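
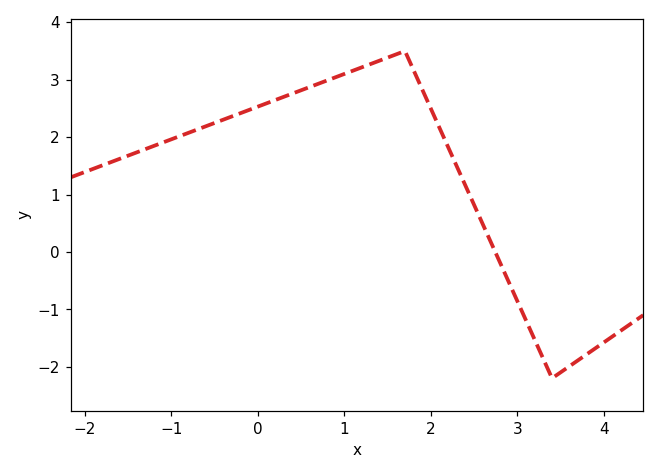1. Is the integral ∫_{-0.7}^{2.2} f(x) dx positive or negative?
positive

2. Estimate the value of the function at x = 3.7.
-1.89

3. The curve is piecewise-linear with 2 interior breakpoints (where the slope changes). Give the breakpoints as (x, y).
(1.7, 3.5); (3.4, -2.2)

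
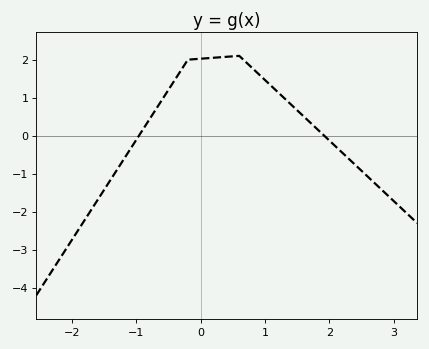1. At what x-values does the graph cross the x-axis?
-0.961, 1.92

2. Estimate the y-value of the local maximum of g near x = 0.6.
2.1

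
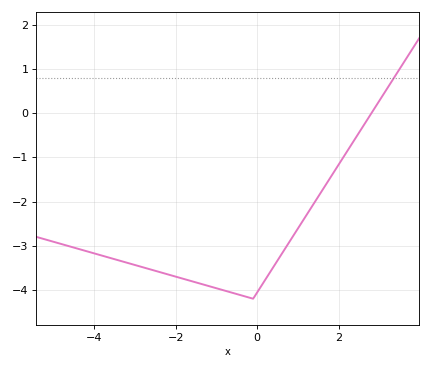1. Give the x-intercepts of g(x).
2.8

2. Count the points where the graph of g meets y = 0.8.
1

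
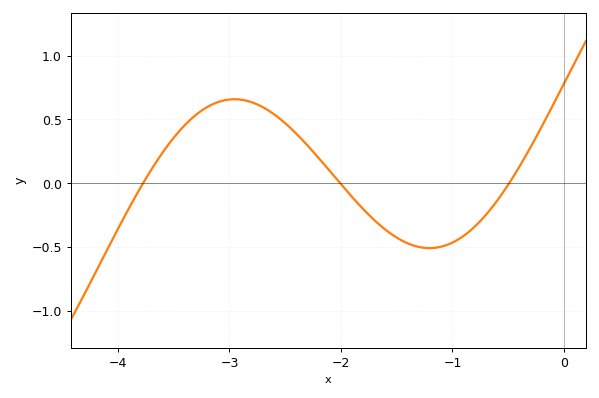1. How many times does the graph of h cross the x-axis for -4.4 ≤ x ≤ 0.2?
3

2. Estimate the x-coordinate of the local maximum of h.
-3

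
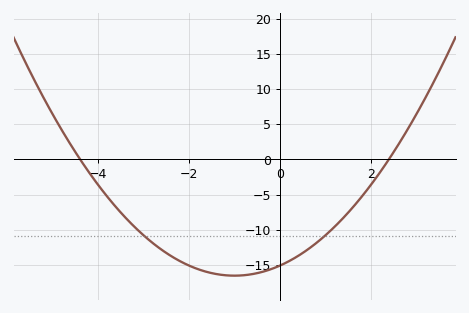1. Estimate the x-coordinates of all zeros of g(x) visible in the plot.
-4.4, 2.4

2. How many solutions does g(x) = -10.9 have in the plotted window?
2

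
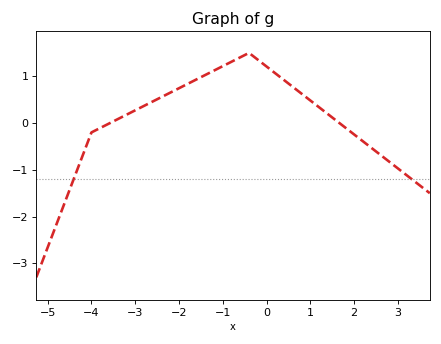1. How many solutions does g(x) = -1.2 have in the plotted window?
2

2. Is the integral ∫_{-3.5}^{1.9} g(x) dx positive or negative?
positive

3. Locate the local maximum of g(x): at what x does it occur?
-0.401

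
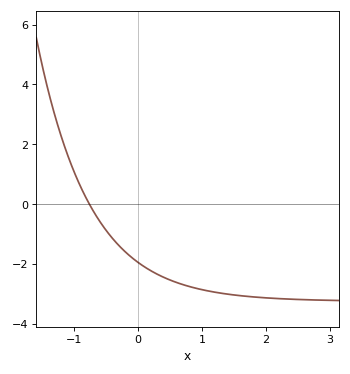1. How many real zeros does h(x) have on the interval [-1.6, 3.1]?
1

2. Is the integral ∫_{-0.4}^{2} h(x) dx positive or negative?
negative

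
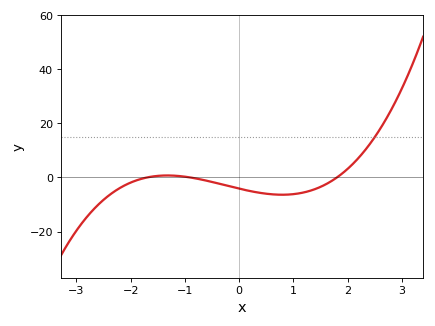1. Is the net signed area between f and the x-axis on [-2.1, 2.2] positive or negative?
negative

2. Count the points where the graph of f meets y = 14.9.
1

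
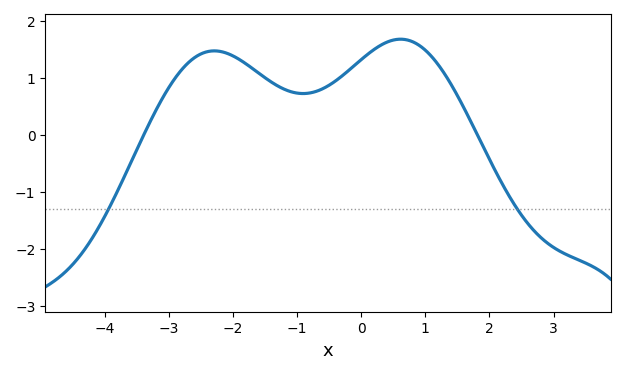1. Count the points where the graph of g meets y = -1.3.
2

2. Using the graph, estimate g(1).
1.48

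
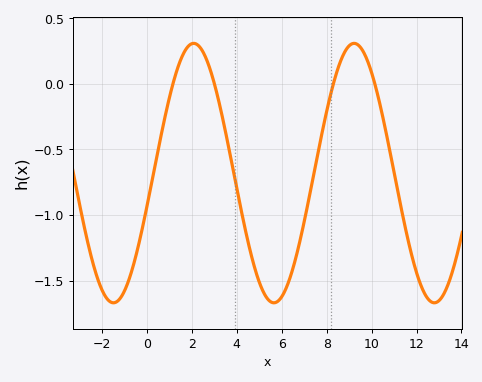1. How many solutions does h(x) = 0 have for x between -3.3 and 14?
4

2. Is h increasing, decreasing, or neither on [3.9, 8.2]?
neither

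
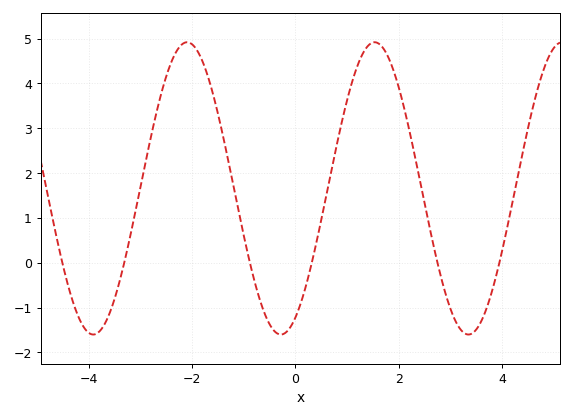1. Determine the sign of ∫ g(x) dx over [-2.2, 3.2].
positive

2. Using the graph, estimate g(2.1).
3.5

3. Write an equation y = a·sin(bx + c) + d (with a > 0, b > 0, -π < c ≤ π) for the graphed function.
y = 3.26sin(1.7x - 1.1) + 1.66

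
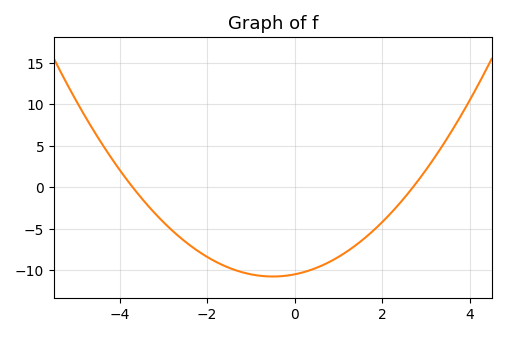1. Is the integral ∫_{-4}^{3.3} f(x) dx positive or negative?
negative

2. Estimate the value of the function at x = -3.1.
-3.65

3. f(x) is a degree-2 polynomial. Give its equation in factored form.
y = 1.05(x + 3.7)(x - 2.7)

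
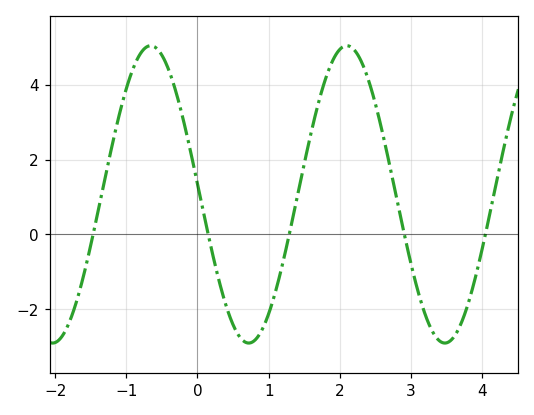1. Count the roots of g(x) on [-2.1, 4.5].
5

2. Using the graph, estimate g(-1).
3.8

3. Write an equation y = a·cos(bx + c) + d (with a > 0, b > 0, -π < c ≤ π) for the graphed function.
y = 3.97cos(2.3x + 1.5) + 1.07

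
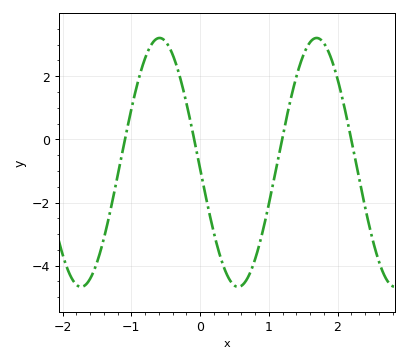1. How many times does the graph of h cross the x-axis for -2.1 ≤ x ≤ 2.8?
4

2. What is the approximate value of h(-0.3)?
2.03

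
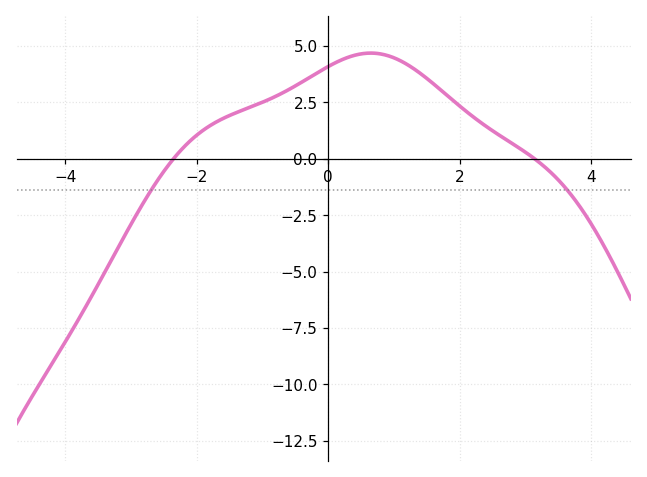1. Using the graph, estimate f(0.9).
4.58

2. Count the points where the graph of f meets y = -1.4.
2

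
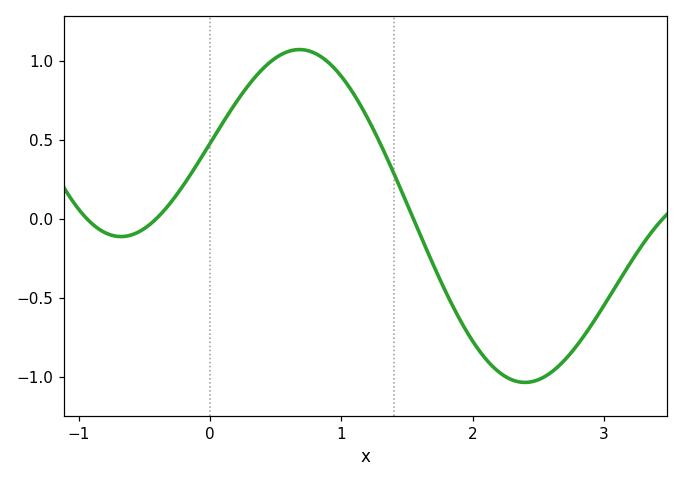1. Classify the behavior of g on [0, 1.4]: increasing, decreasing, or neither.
neither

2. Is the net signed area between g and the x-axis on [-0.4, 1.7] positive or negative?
positive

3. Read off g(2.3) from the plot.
-1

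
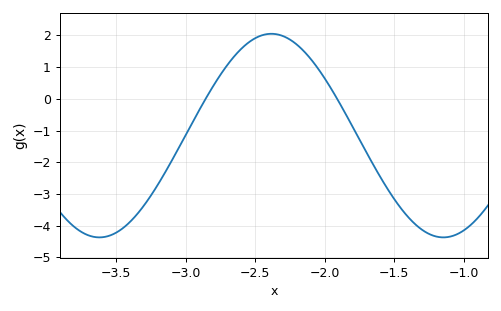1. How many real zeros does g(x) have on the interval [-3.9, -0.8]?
2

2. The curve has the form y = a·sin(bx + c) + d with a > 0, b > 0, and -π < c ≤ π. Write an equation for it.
y = 3.21sin(2.54x + 1.34) - 1.16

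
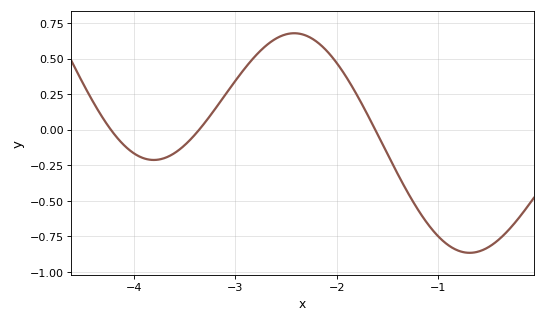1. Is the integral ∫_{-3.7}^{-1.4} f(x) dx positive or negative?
positive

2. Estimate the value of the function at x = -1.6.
-0.03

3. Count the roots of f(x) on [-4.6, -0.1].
3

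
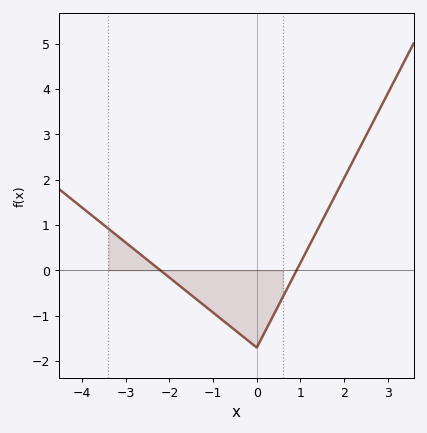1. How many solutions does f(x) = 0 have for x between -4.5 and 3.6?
2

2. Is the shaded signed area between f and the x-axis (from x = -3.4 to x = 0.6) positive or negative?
negative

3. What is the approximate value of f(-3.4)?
0.9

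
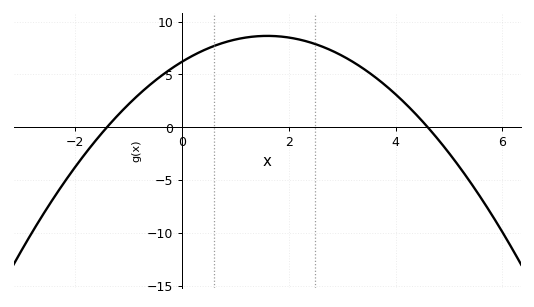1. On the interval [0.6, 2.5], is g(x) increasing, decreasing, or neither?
neither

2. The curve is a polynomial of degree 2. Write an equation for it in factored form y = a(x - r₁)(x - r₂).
y = -0.96(x + 1.4)(x - 4.6)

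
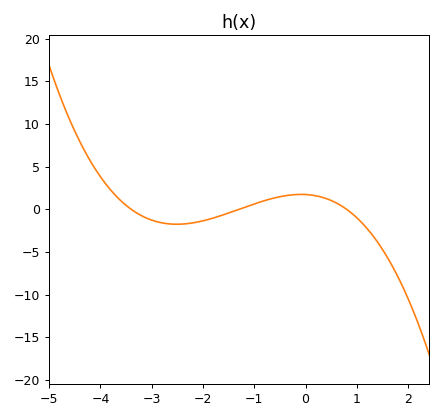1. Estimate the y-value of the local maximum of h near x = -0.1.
1.5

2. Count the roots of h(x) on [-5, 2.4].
3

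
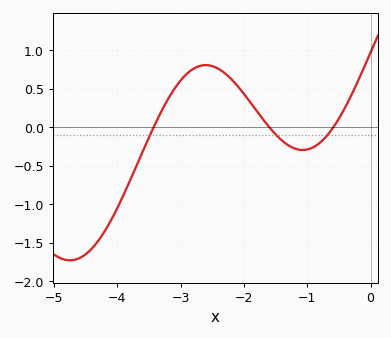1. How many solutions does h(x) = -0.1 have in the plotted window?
3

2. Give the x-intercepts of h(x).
-3.43, -1.6, -0.59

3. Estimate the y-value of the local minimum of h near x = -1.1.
-0.293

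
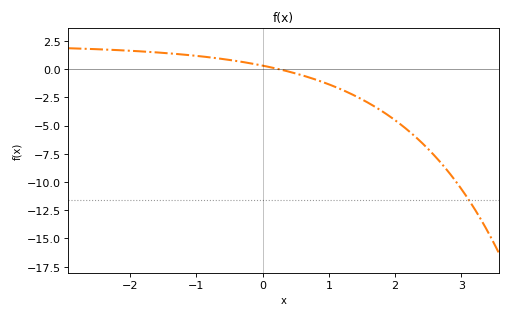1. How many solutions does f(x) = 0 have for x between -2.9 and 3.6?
1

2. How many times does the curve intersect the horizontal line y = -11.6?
1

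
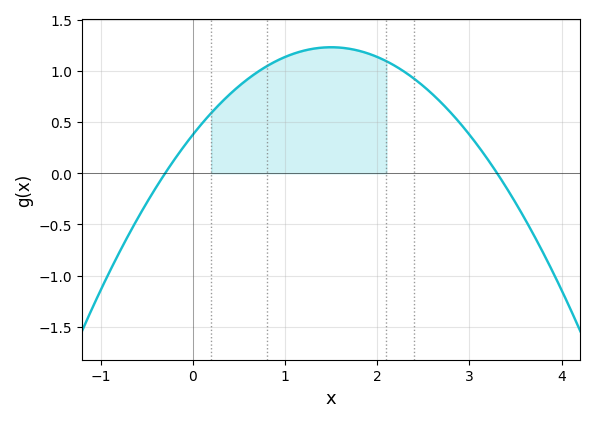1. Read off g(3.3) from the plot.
0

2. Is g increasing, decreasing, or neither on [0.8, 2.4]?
neither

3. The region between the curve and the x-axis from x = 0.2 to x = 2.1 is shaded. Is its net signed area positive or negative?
positive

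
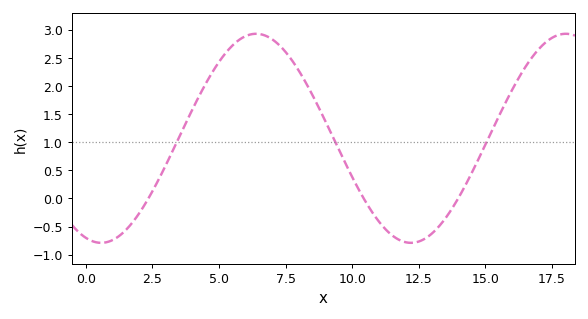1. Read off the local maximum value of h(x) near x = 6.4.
2.93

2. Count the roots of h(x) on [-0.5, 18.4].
3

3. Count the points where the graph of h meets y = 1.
3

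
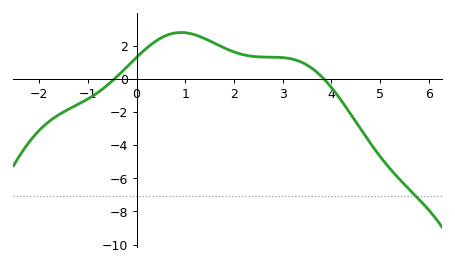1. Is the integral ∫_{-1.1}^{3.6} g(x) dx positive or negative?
positive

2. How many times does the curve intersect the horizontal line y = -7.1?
1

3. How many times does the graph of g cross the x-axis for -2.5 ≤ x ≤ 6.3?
2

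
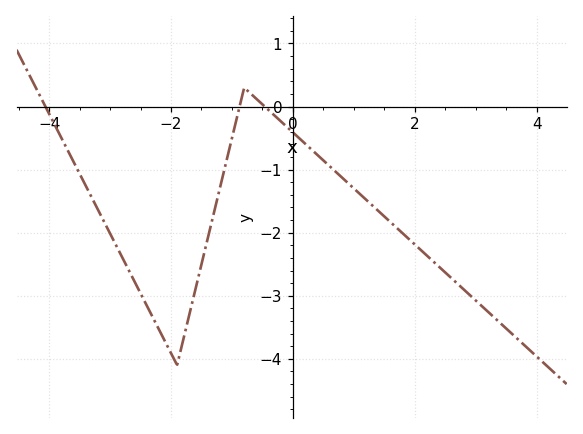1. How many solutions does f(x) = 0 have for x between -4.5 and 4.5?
3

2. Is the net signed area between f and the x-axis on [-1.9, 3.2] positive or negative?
negative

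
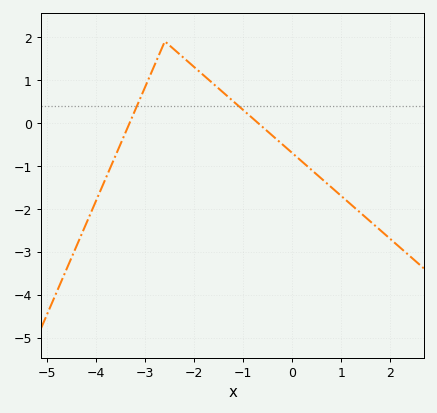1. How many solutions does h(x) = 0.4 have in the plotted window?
2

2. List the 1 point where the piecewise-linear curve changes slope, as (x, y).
(-2.6, 1.9)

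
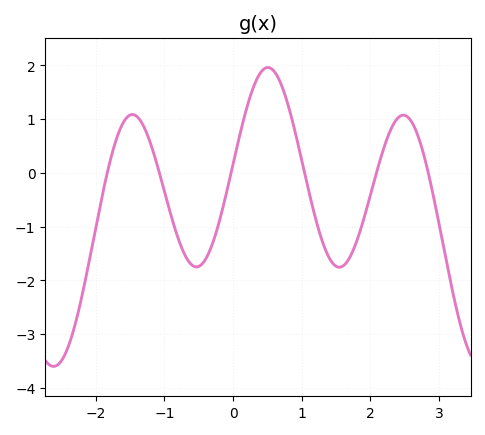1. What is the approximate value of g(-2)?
-1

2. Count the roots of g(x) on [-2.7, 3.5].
6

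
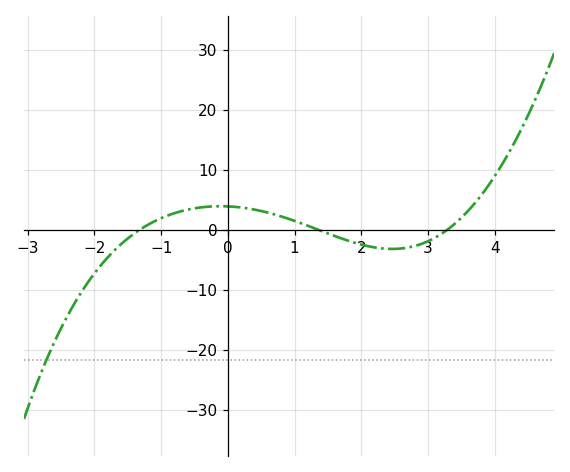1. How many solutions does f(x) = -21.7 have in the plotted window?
1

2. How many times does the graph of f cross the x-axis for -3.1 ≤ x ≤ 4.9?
3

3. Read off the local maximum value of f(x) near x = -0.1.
3.95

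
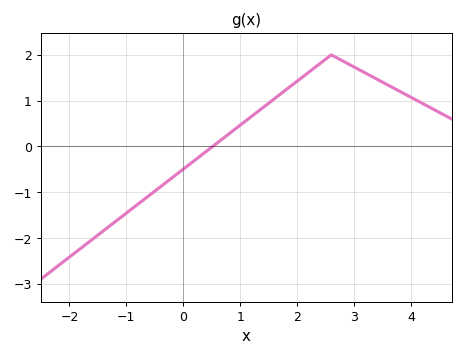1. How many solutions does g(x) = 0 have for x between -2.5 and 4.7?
1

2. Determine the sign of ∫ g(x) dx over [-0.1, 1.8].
positive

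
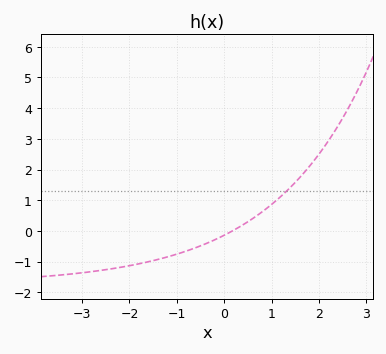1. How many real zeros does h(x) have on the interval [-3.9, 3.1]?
1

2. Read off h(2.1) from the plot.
2.72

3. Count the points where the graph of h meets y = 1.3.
1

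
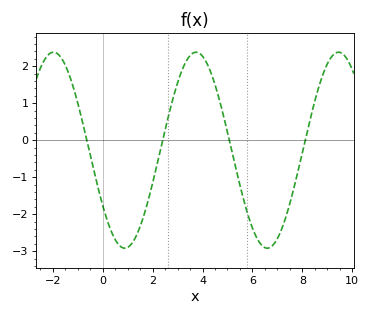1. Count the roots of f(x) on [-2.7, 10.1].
4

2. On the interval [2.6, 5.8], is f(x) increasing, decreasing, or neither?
neither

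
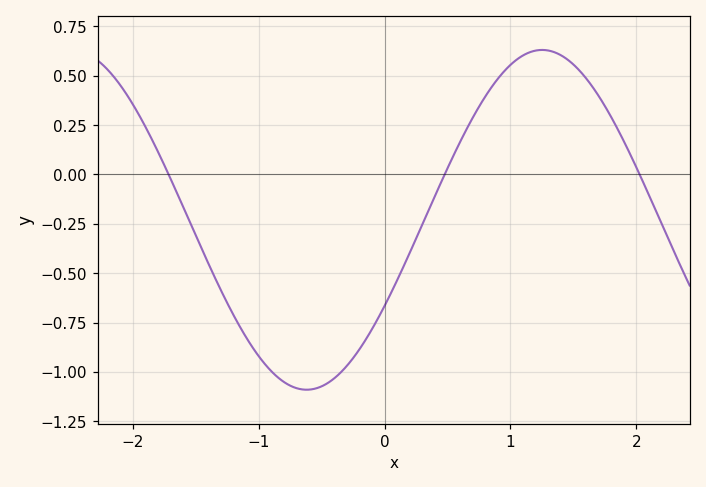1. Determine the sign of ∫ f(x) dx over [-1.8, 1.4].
negative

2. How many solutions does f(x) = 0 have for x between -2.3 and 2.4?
3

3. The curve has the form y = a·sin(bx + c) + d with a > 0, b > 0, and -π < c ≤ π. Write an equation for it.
y = 0.86sin(1.7x - 0.53) - 0.23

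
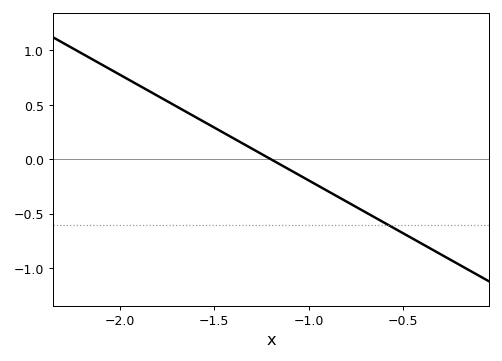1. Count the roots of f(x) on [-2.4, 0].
1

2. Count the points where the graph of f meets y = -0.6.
1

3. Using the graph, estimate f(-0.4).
-0.8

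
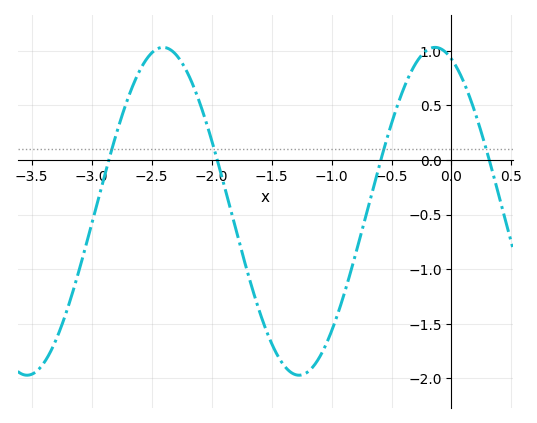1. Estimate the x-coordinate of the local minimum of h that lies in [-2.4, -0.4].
-1.3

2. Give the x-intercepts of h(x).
-2.9, -2, -0.6, 0.3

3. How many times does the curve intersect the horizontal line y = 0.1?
4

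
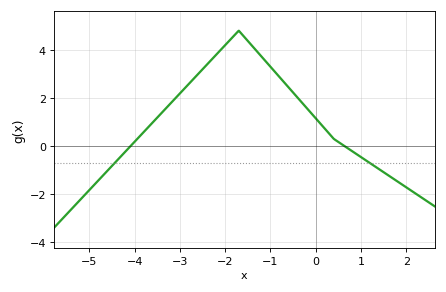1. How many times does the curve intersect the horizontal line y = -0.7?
2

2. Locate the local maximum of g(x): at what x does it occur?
-1.8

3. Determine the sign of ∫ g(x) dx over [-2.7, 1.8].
positive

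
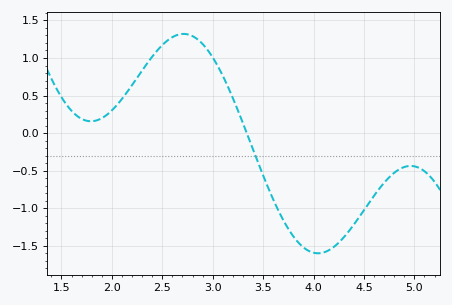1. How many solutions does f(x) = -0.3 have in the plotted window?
1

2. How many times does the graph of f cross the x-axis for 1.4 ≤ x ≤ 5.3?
1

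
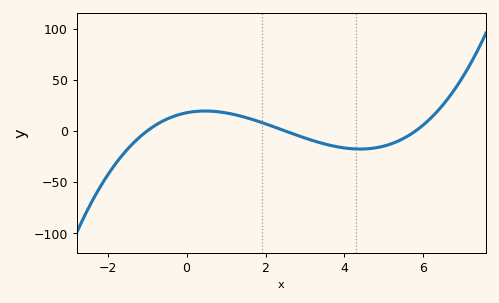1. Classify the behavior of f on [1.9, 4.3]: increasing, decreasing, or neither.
decreasing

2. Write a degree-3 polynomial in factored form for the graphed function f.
y = 1.23(x + 1)(x - 2.5)(x - 5.8)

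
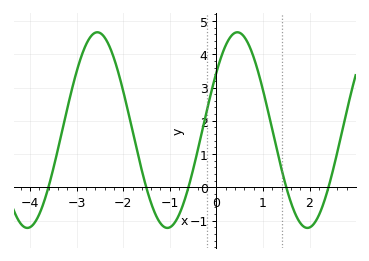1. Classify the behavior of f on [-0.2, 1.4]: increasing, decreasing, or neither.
neither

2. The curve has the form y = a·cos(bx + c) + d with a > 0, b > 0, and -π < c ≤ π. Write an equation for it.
y = 2.94cos(2.1x - 0.94) + 1.72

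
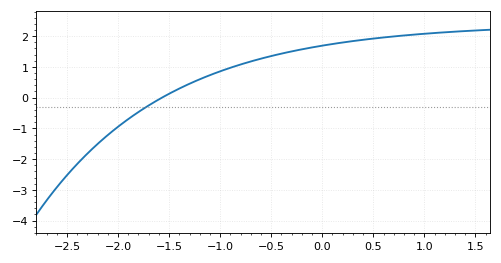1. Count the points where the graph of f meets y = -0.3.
1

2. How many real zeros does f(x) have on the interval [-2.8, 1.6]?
1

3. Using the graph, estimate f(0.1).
1.74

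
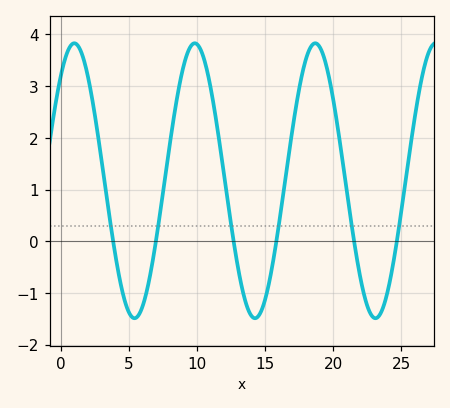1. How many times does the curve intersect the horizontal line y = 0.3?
6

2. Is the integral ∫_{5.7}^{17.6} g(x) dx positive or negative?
positive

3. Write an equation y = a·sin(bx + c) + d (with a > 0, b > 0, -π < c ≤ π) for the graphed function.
y = 2.66sin(0.71x + 0.872) + 1.17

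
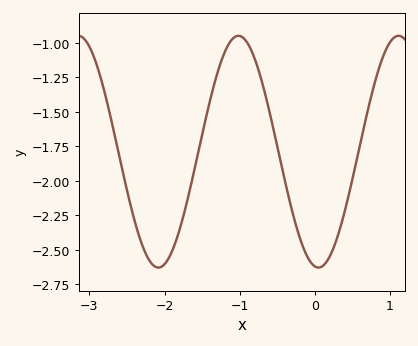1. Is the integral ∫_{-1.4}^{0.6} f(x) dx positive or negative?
negative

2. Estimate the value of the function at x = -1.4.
-1.43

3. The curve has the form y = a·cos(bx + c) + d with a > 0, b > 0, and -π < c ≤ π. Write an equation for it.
y = 0.84cos(2.95x + 3) - 1.79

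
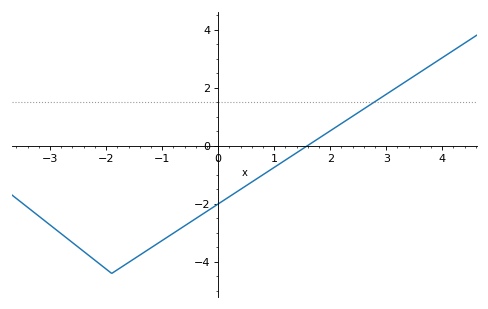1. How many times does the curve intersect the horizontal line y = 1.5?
1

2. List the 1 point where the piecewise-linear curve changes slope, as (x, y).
(-1.9, -4.4)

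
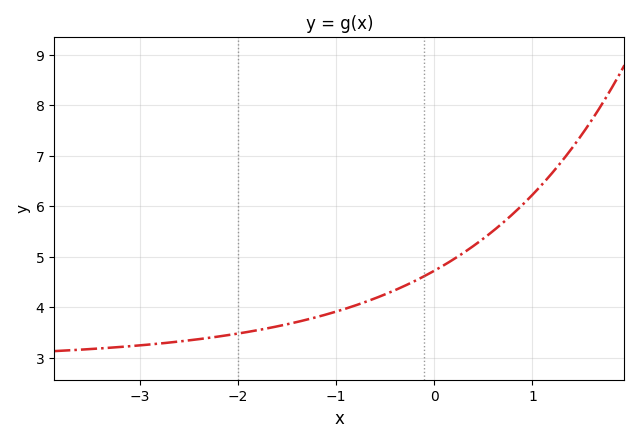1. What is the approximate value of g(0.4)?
5.2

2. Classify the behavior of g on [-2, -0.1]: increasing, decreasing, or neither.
increasing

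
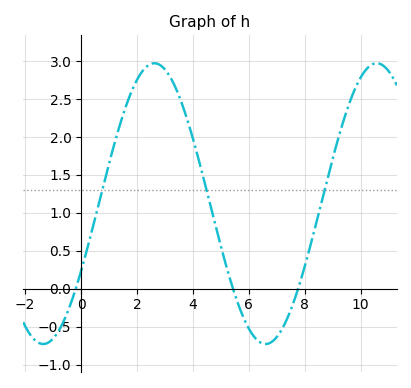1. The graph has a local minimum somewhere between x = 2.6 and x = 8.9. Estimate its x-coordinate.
6.6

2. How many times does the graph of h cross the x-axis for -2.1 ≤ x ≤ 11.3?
3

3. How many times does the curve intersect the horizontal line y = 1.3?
3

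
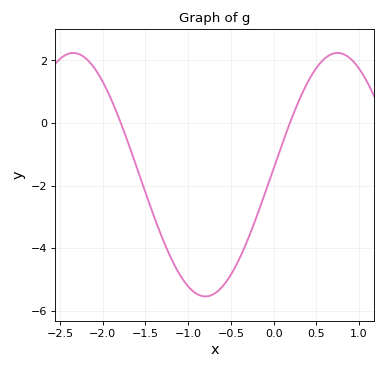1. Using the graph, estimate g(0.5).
1.75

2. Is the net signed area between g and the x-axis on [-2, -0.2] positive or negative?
negative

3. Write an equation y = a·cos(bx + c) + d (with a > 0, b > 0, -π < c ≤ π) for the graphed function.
y = 3.89cos(2.03x - 1.52) - 1.65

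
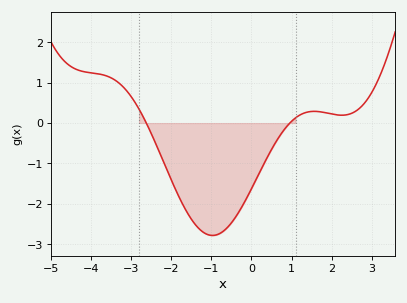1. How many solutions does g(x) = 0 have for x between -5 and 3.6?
2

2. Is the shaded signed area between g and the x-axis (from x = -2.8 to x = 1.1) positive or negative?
negative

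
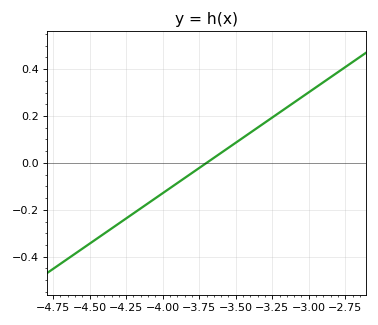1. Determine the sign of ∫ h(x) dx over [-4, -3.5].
negative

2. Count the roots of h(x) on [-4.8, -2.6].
1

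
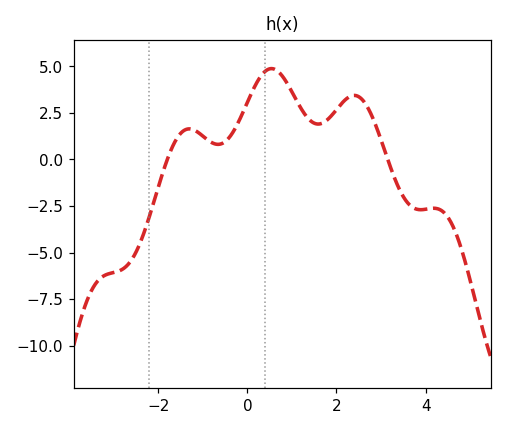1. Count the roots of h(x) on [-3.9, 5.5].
2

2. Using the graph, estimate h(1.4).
2.12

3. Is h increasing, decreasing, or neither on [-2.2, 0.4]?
neither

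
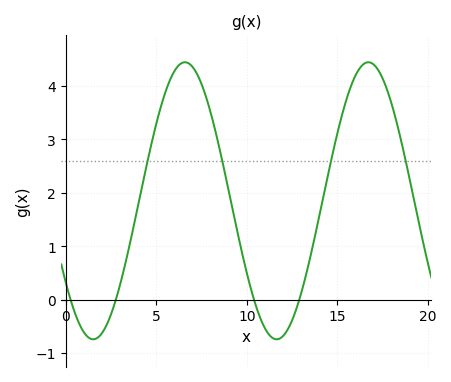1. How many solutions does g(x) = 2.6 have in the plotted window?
4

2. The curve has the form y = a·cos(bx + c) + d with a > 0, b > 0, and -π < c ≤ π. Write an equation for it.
y = 2.59cos(0.62x + 2.2) + 1.85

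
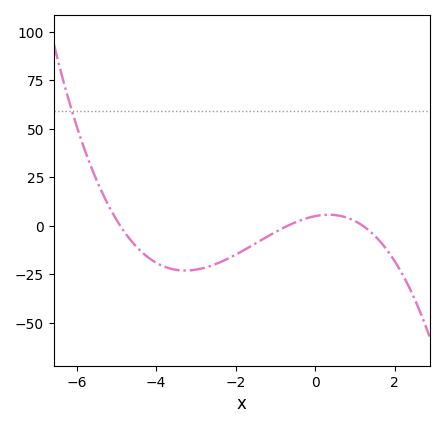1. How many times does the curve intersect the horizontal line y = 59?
1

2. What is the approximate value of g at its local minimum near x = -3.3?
-23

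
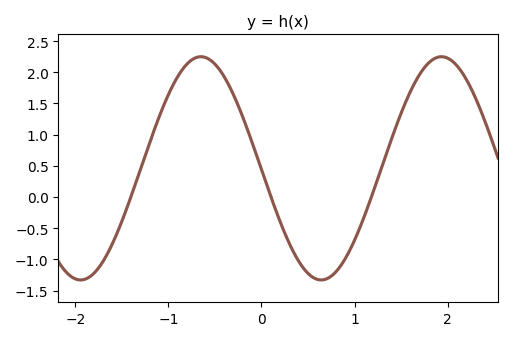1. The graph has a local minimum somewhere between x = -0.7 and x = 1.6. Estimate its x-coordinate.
0.6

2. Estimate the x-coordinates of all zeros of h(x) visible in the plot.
-1.4, 0.1, 1.2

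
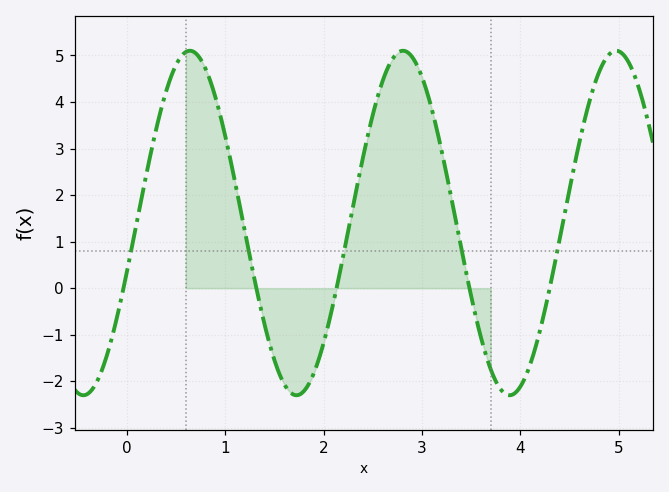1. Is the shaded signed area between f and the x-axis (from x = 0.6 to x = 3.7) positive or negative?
positive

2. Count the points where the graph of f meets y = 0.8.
5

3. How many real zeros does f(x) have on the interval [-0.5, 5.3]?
5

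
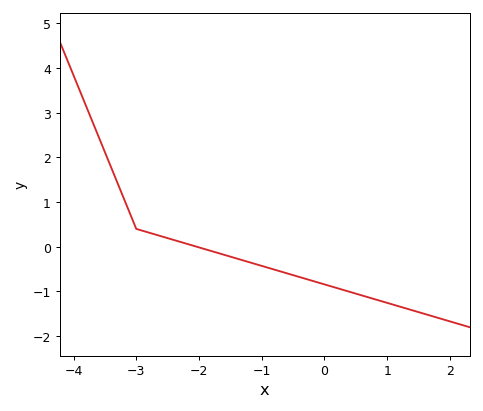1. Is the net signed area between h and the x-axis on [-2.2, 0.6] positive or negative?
negative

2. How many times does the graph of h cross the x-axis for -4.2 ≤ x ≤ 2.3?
1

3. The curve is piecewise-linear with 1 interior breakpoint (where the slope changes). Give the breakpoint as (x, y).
(-3, 0.4)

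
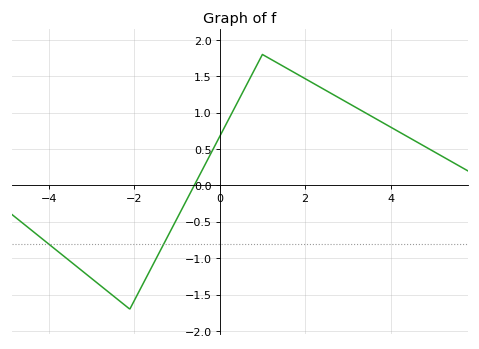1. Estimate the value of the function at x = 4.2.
0.75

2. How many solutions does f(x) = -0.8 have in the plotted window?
2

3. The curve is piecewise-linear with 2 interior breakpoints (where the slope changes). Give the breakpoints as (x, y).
(-2.1, -1.7); (1, 1.8)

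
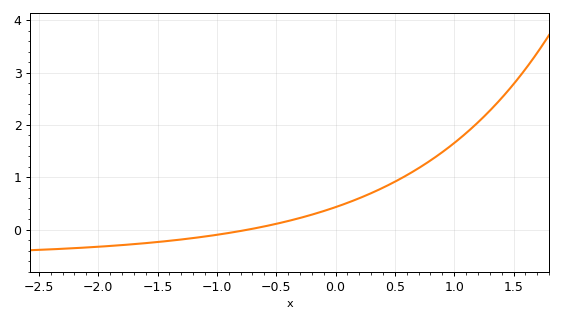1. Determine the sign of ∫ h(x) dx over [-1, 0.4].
positive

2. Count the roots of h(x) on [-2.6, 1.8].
1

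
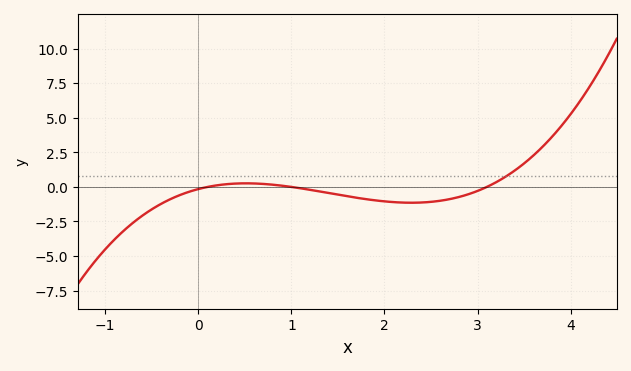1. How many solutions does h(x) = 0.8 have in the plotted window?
1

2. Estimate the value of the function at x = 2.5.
-1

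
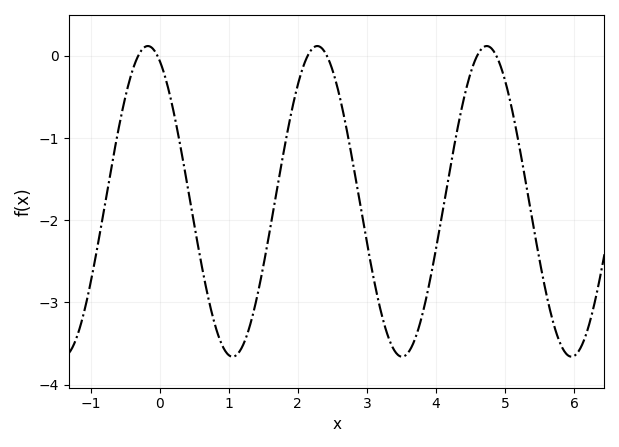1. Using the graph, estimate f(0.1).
-0.321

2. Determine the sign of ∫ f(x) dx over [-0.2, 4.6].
negative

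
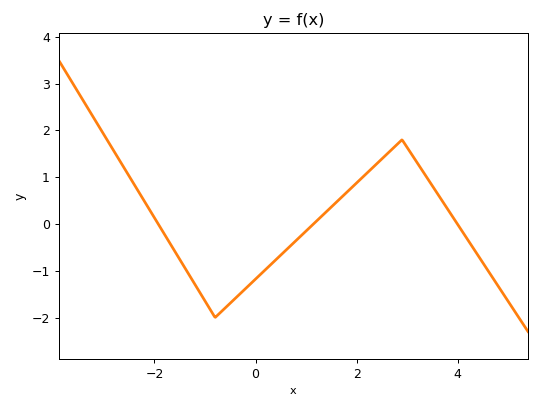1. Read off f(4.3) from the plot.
-0.5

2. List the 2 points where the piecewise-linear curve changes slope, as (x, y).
(-0.8, -2); (2.9, 1.8)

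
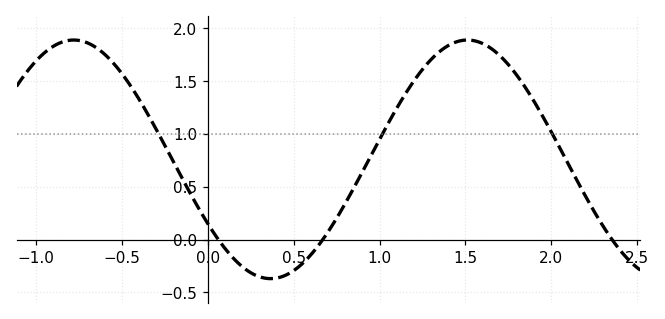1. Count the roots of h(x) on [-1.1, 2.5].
3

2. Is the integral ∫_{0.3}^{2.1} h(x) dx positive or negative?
positive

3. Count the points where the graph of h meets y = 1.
3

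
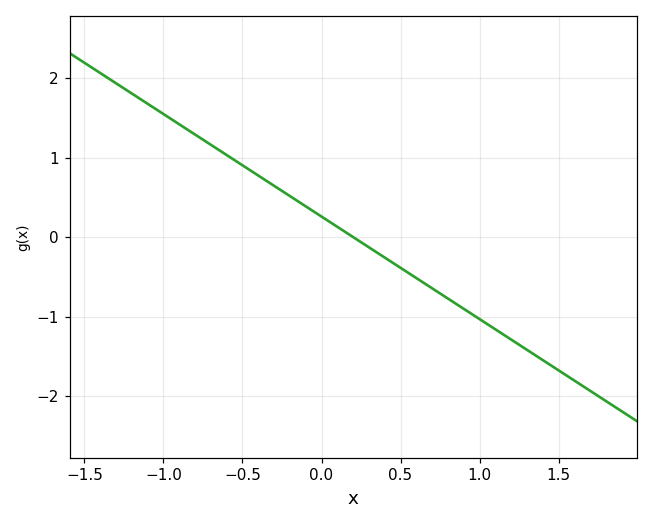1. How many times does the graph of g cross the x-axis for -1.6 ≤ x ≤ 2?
1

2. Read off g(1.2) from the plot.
-1.3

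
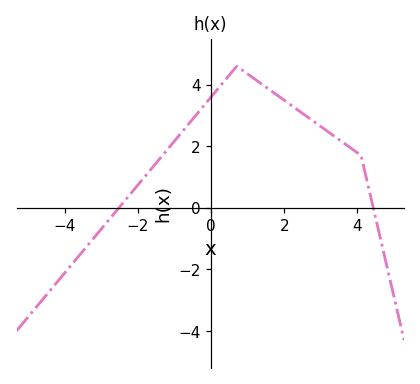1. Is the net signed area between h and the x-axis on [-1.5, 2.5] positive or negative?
positive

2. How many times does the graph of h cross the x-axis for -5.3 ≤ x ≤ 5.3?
2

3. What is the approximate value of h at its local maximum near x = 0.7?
4.6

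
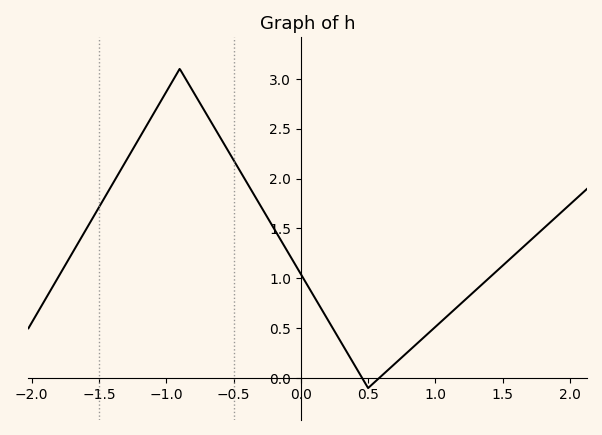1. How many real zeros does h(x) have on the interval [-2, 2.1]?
2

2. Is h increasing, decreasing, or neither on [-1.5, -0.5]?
neither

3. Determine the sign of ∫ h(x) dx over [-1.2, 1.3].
positive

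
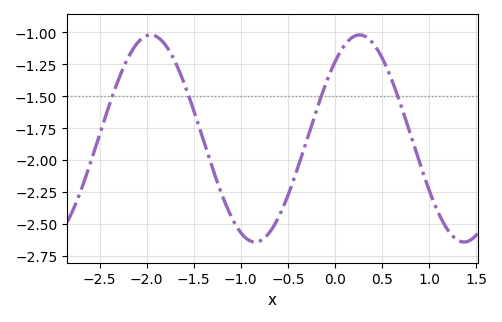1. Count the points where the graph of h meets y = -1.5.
4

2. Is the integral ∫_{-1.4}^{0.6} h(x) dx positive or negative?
negative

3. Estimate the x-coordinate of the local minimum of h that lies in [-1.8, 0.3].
-0.8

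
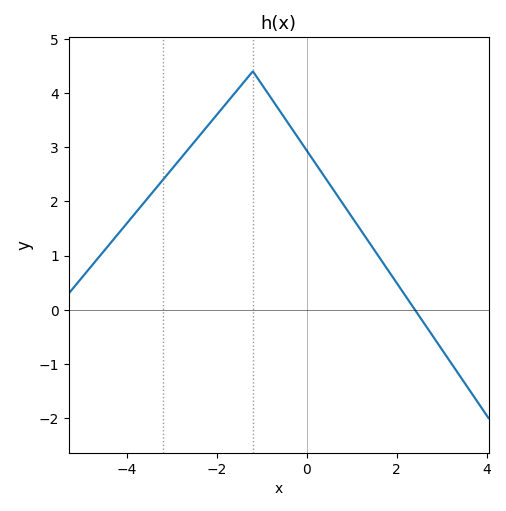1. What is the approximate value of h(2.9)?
-0.609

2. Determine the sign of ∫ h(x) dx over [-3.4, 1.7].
positive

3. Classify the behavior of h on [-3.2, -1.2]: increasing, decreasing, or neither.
increasing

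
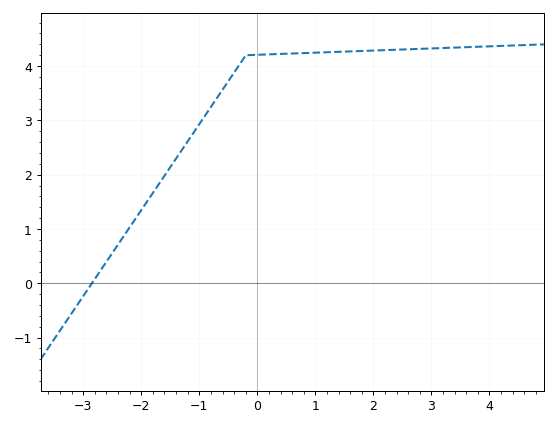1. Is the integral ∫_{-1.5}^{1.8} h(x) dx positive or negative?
positive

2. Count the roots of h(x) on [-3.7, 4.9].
1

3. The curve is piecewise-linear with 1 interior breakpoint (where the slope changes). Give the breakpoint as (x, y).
(-0.2, 4.2)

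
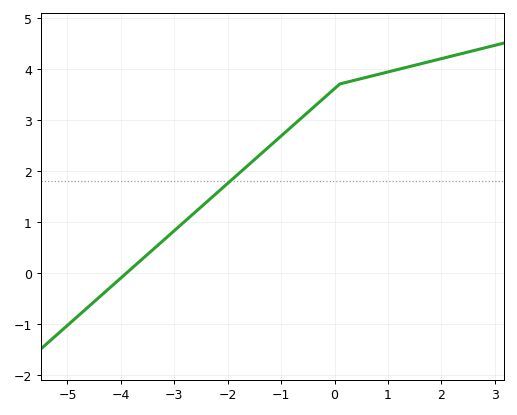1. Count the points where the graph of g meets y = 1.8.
1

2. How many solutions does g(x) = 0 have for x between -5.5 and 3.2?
1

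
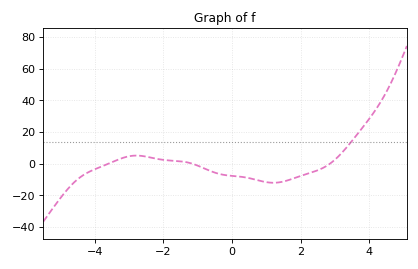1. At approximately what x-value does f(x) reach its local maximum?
-2.79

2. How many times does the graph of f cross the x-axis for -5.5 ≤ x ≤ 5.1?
3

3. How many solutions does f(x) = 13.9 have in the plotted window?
1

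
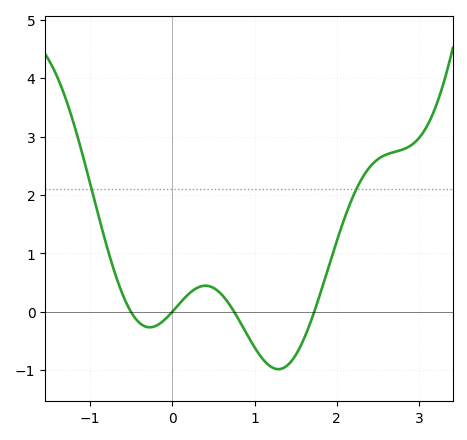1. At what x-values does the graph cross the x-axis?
-0.505, 0, 0.751, 1.73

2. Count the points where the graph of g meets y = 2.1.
2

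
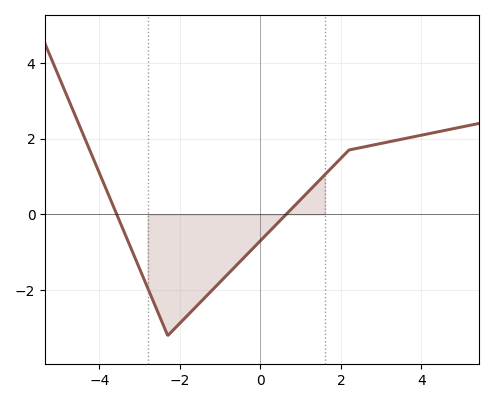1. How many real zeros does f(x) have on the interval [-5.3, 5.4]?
2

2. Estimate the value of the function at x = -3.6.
0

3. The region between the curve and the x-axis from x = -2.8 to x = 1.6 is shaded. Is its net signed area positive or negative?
negative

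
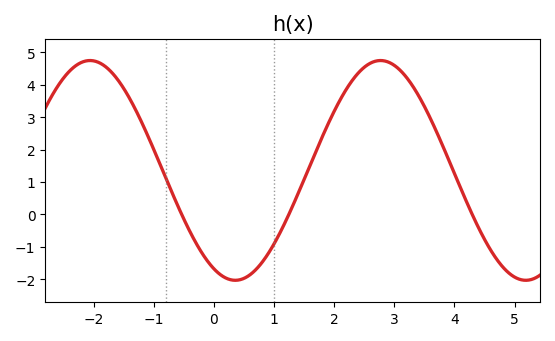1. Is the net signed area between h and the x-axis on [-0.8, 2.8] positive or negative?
positive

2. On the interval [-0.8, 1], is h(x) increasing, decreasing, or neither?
neither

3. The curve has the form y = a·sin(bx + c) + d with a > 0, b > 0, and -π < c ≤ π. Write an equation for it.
y = 3.39sin(1.3x - 2.03) + 1.36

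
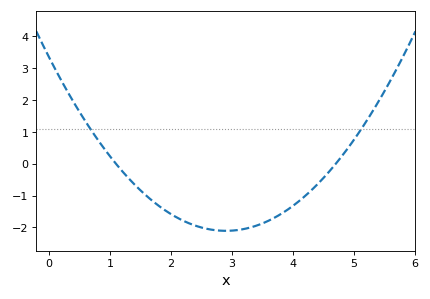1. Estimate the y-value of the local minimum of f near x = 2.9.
-2.11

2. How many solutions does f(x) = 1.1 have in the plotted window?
2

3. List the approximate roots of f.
1.1, 4.7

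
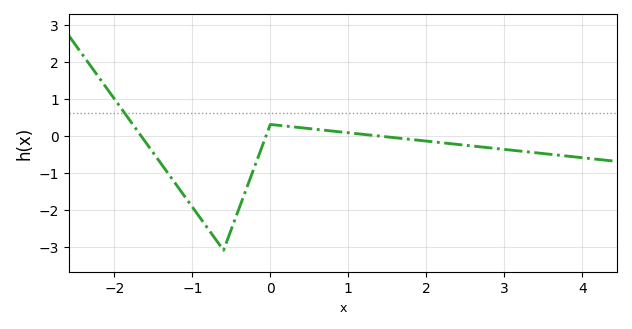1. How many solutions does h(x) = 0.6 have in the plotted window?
1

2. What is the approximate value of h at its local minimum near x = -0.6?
-3.1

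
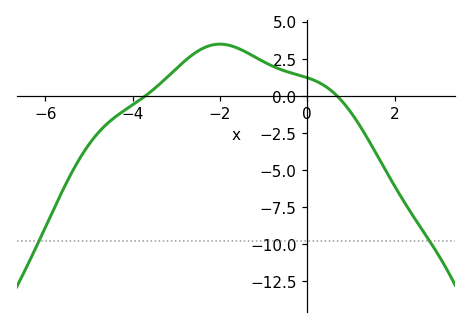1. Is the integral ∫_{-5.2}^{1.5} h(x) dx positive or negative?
positive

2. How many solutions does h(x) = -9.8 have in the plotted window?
2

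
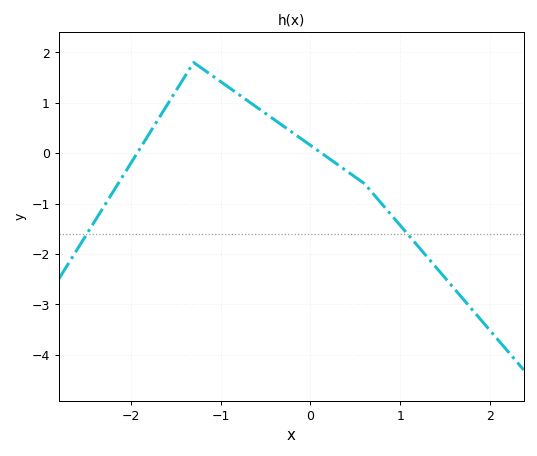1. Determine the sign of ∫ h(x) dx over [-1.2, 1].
positive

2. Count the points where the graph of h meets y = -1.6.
2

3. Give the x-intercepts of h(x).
-1.9, 0.1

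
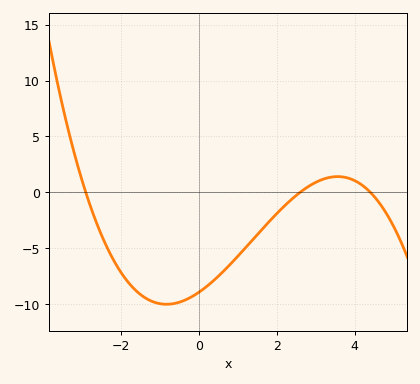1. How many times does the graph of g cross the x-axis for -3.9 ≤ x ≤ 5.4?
3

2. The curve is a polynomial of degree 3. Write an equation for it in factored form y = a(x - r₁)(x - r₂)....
y = -0.27(x + 2.9)(x - 2.6)(x - 4.4)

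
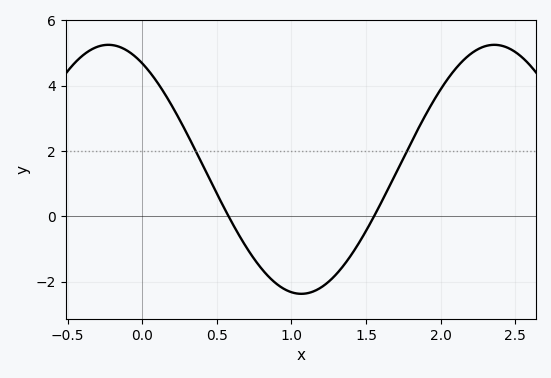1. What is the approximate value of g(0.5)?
0.702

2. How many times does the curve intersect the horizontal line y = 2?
2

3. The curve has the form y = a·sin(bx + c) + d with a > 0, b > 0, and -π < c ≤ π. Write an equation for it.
y = 3.81sin(2.43x + 2.12) + 1.44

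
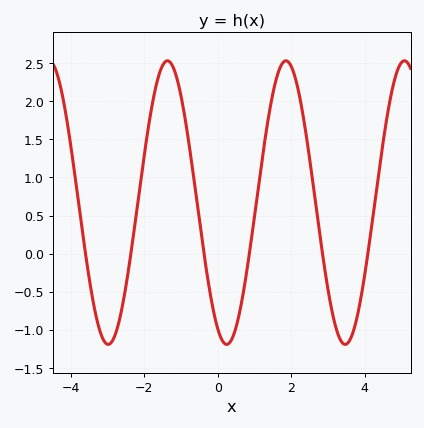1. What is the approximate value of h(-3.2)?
-1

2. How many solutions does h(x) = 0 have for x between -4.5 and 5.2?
6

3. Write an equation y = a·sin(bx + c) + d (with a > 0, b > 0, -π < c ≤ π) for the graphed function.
y = 1.86sin(1.9x - 2) + 0.67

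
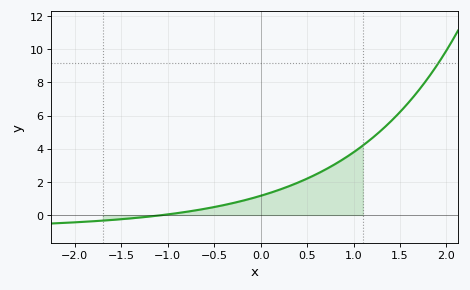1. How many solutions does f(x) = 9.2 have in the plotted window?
1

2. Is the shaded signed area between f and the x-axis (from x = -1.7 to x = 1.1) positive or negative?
positive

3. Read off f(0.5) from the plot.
2.2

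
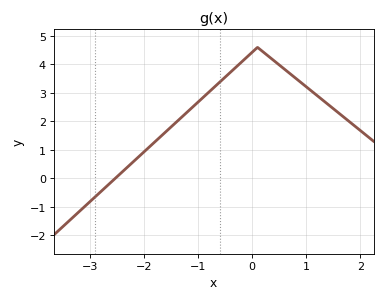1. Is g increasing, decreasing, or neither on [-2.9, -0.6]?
increasing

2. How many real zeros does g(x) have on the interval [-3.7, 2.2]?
1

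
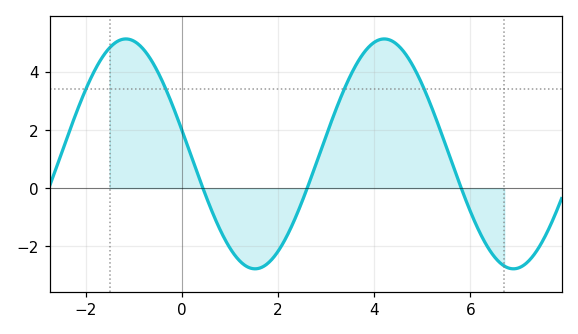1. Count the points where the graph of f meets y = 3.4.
4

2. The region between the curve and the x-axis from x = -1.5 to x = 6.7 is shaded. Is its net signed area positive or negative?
positive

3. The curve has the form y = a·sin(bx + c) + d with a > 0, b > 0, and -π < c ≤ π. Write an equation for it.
y = 3.95sin(1.2x + 2.9) + 1.18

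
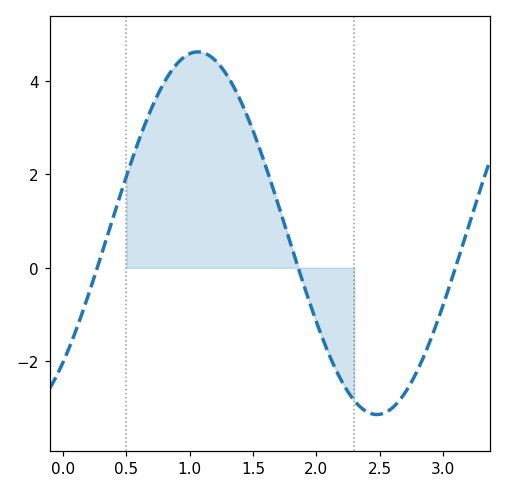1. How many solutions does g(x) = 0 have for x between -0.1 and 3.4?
3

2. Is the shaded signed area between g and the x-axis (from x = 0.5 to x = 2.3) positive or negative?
positive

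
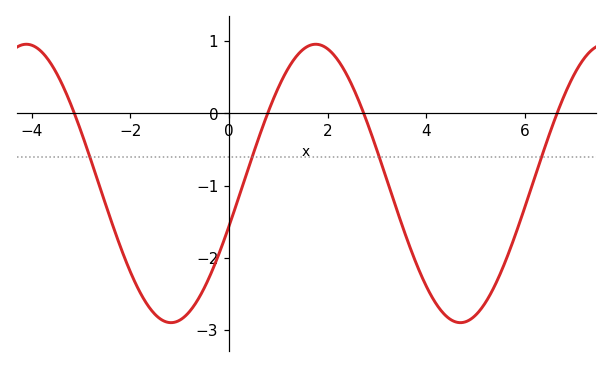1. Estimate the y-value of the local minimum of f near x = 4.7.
-2.9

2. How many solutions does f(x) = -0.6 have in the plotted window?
4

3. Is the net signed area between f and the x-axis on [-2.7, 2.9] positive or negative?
negative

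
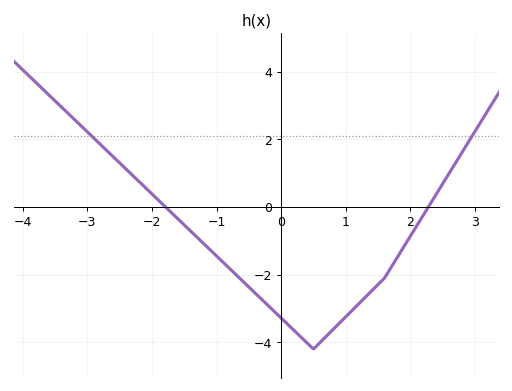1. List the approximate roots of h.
-1.8, 2.2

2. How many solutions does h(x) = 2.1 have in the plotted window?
2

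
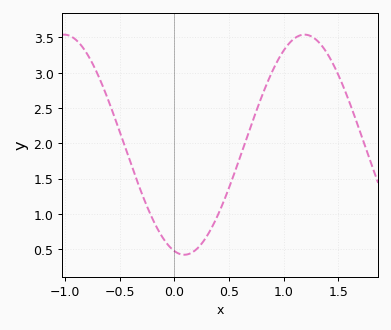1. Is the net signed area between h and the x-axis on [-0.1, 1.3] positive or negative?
positive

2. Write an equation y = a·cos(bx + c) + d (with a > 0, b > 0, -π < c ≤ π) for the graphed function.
y = 1.56cos(2.9x + 2.9) + 1.98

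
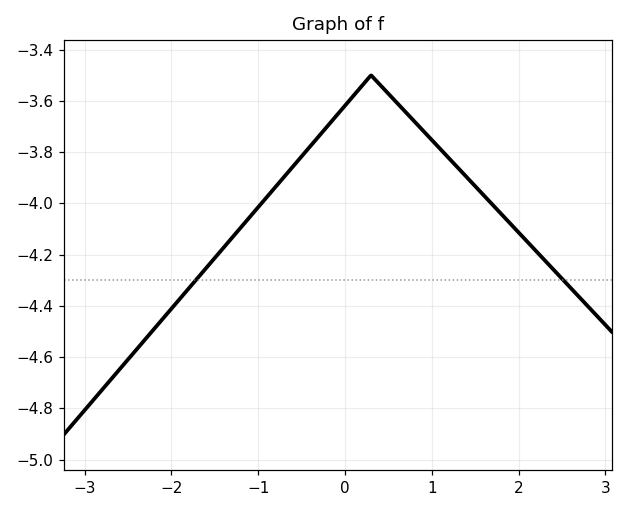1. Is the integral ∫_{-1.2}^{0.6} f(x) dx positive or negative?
negative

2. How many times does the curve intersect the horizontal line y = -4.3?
2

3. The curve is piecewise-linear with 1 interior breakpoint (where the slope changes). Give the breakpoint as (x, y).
(0.3, -3.5)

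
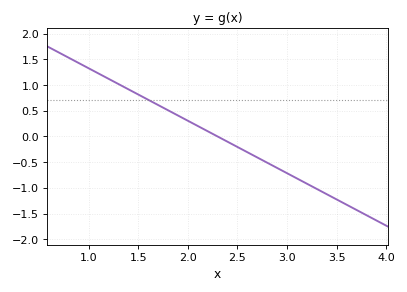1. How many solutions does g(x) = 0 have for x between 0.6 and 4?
1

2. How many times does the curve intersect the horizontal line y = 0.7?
1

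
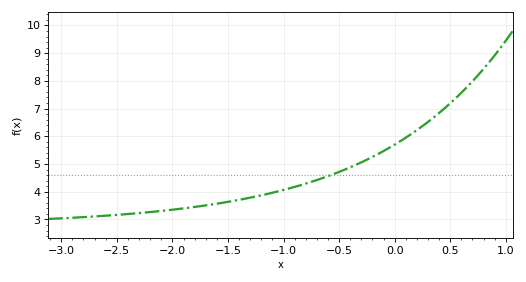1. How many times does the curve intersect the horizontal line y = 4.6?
1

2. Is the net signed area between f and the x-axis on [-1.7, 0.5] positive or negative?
positive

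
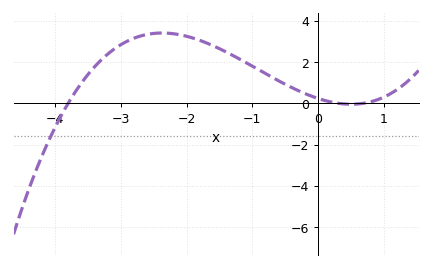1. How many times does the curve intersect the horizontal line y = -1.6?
1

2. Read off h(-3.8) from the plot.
0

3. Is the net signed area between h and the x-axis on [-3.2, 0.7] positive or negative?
positive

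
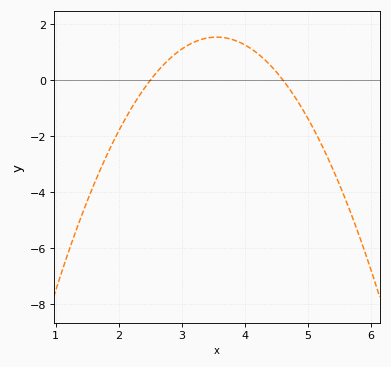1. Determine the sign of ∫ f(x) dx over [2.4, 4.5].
positive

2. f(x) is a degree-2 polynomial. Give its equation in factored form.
y = -1.39(x - 2.5)(x - 4.6)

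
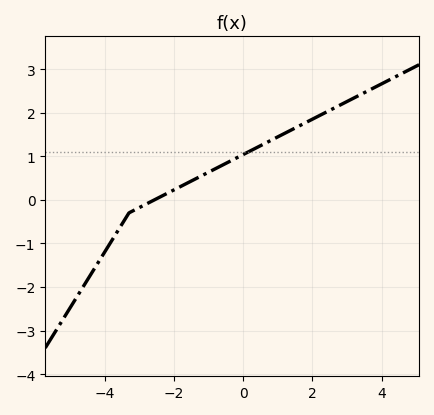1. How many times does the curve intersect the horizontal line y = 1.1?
1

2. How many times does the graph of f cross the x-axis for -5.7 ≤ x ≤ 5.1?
1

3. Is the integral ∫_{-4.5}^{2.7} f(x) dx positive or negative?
positive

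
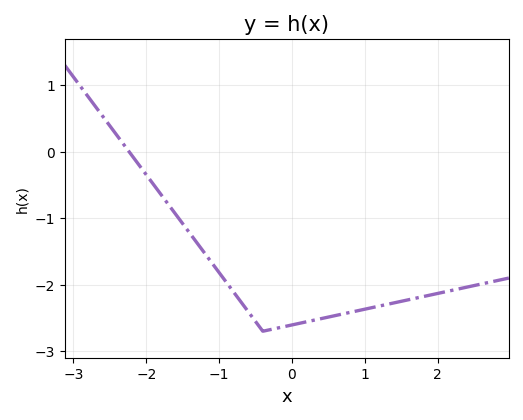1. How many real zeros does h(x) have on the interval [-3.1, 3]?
1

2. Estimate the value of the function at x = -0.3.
-2.7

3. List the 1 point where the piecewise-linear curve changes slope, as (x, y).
(-0.4, -2.7)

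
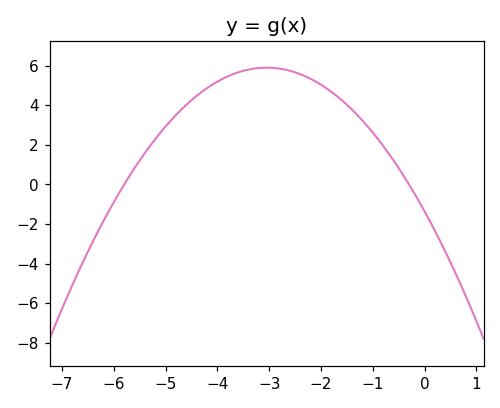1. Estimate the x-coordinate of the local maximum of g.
-3.05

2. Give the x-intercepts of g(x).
-5.8, -0.3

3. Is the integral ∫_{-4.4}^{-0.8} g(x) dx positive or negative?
positive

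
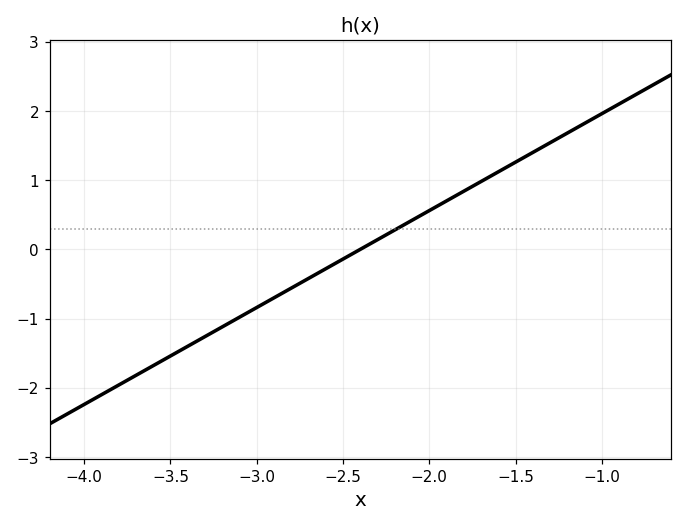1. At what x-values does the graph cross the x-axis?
-2.4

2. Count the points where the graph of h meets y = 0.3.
1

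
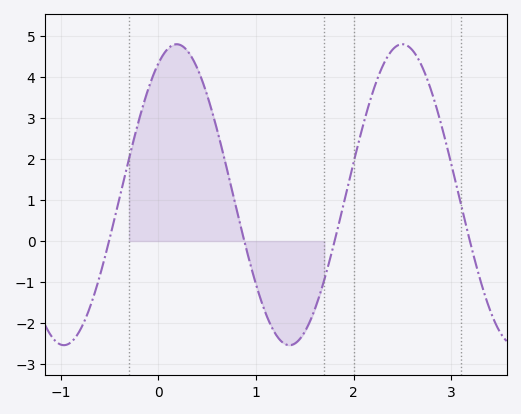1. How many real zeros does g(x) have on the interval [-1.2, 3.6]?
4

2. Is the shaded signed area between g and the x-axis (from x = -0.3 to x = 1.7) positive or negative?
positive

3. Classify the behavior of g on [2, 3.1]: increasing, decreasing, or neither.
neither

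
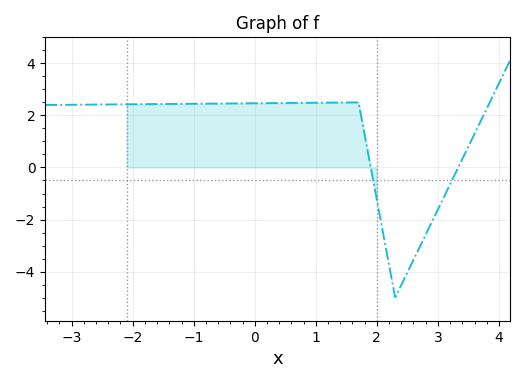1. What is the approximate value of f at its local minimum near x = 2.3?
-5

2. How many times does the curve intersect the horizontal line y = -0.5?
2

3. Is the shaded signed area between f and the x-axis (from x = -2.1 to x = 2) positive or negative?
positive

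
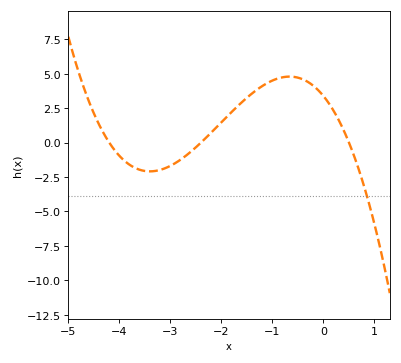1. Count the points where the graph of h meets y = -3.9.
1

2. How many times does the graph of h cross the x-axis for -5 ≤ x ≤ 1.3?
3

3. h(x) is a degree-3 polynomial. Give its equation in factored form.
y = -0.67(x + 4.2)(x + 2.4)(x - 0.5)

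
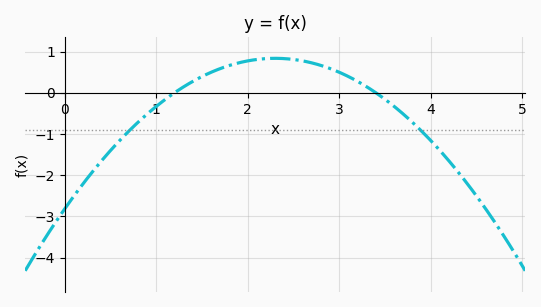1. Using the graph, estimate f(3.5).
-0.2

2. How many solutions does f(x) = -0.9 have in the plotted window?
2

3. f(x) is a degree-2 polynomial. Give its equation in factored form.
y = -0.69(x - 1.2)(x - 3.4)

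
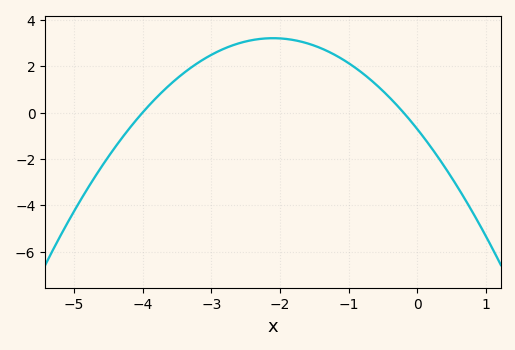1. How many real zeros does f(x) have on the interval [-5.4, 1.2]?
2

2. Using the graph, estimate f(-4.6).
-2.4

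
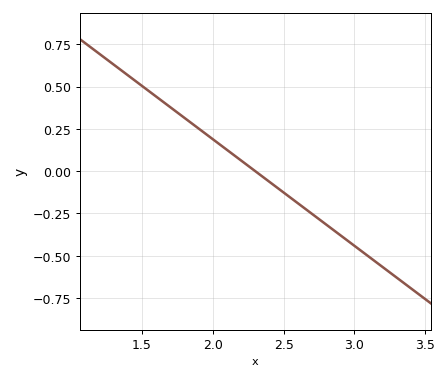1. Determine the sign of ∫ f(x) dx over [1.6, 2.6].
positive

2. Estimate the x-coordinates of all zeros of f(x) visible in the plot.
2.3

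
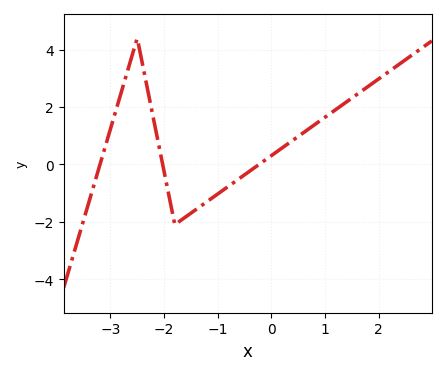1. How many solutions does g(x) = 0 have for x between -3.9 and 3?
3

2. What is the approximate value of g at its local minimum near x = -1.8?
-2.1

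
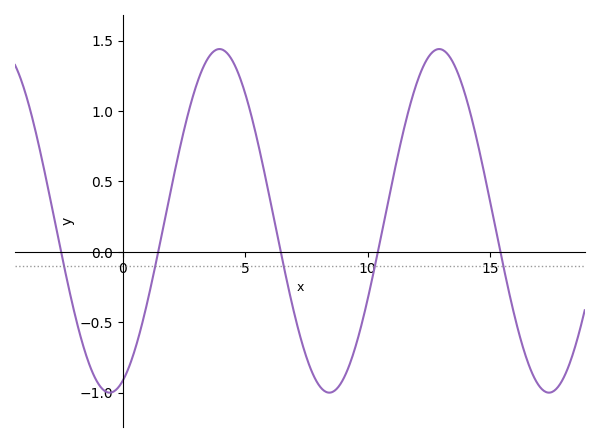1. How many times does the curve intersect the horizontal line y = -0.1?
5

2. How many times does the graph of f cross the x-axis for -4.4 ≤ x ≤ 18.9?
5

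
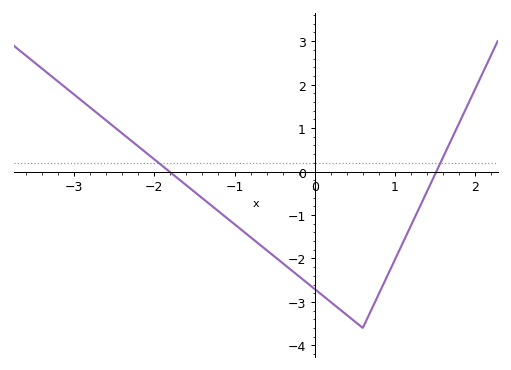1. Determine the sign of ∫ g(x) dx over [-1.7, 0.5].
negative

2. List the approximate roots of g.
-1.81, 1.52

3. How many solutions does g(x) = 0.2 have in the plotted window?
2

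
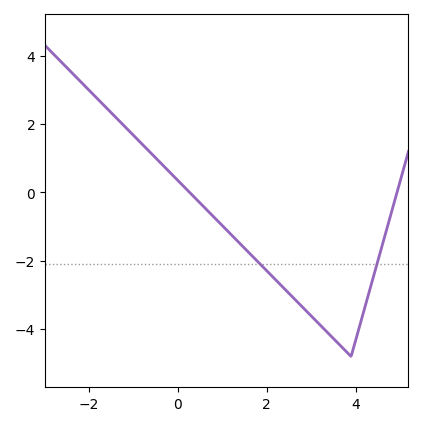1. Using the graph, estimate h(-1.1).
1.82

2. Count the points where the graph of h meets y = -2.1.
2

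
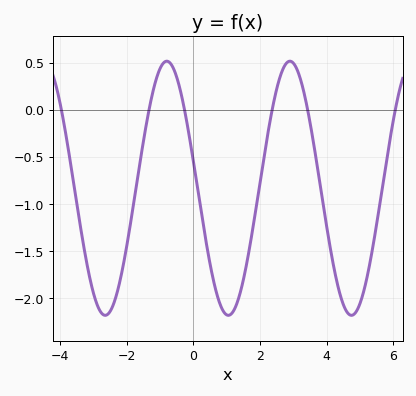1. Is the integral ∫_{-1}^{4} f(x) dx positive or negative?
negative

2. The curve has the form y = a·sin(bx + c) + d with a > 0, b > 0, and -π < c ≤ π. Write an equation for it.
y = 1.35sin(1.7x + 2.93) - 0.83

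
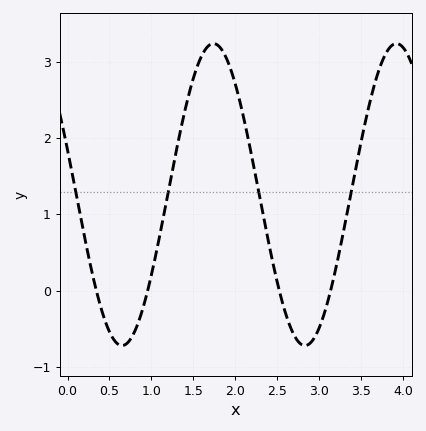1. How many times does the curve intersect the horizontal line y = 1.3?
4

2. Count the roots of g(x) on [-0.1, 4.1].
4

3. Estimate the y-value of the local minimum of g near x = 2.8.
-0.7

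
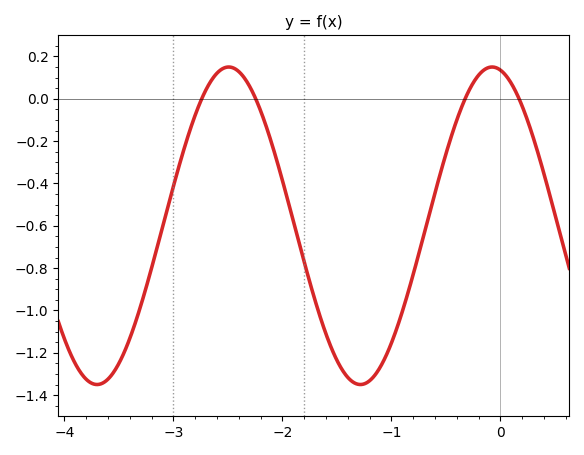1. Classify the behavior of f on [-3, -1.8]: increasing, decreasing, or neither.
neither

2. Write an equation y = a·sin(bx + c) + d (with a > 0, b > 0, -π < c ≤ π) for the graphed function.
y = 0.75sin(2.6x + 1.77) - 0.6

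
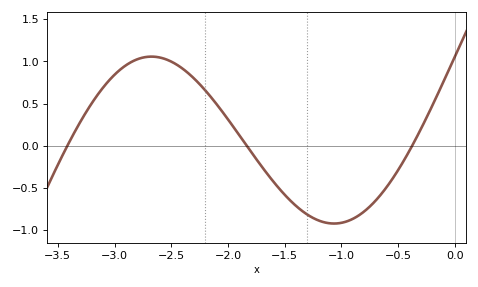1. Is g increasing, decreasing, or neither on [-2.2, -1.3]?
decreasing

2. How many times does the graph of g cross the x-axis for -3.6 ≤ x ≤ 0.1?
3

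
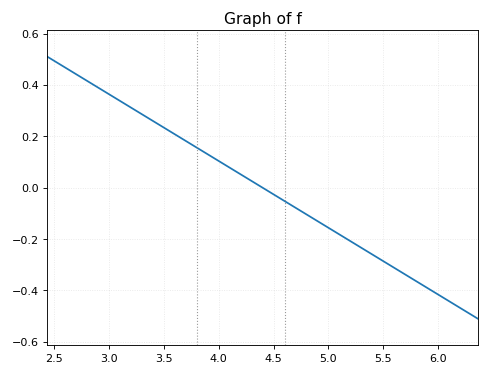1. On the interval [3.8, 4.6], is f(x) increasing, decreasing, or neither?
decreasing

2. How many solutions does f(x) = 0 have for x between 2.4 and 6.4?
1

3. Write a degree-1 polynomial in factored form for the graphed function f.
y = -0.26(x - 4.4)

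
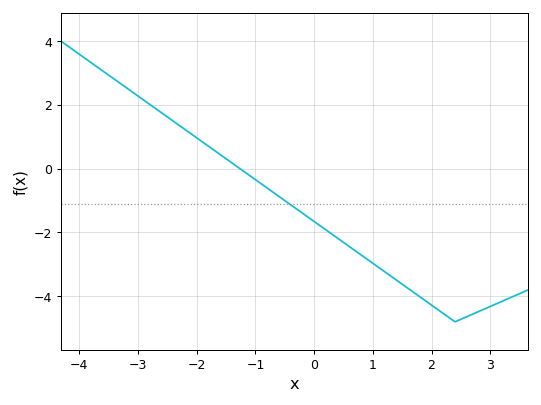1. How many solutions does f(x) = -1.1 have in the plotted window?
1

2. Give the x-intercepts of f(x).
-1.2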